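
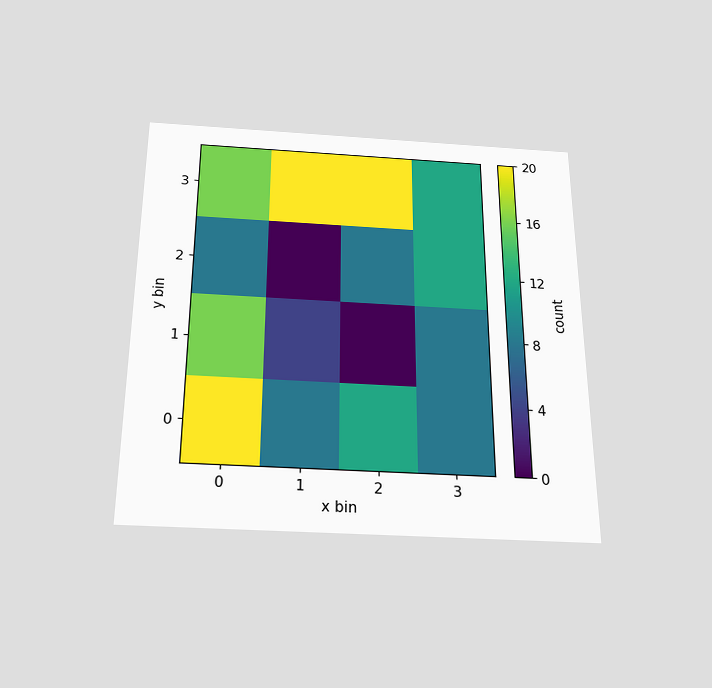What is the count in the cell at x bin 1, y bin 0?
8

The chart is viewed slightly from below. Matching the cell (1, 0) against the colorbar gives 8.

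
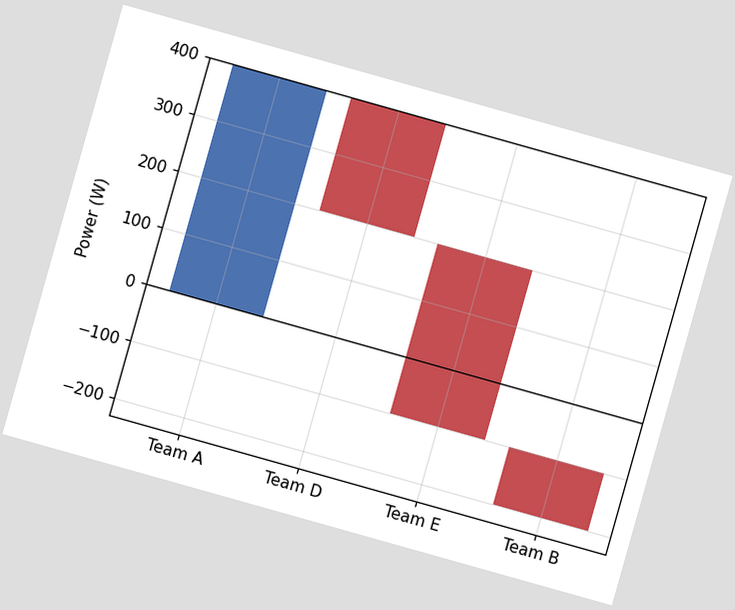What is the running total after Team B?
-200W

The chart is tilted about 16° clockwise. After Team B the running total reaches -200W.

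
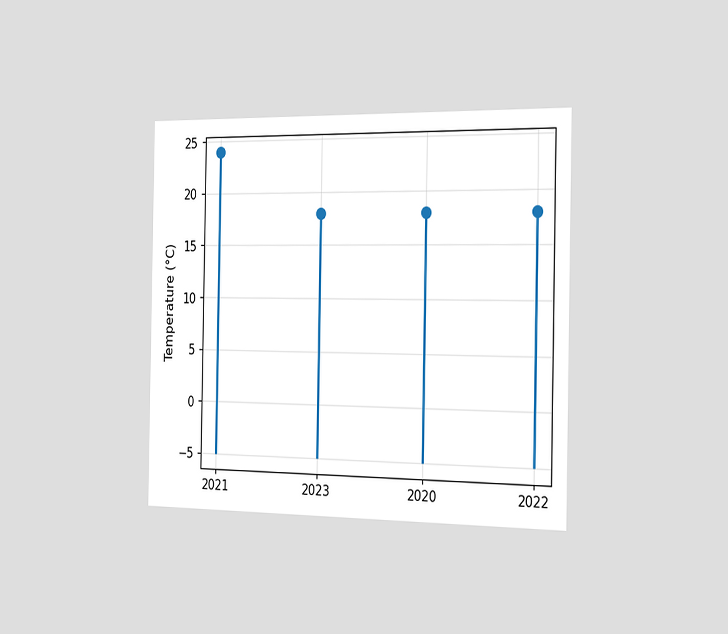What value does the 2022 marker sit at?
18°C

The chart is viewed slightly from the right. The 2022 marker sits at 18°C.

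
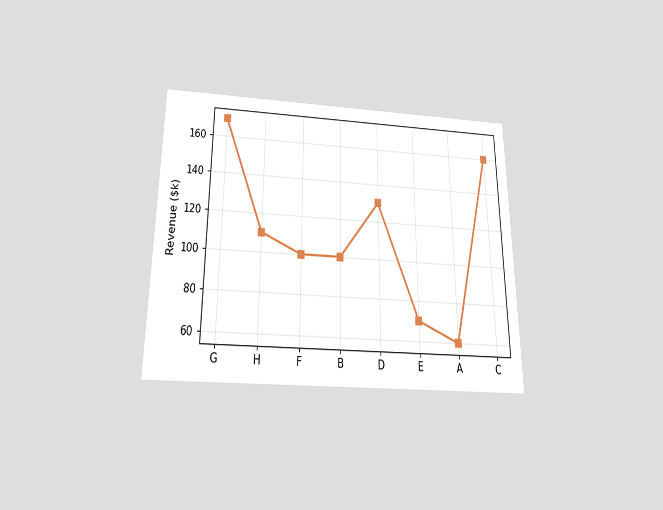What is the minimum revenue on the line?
$60k

The chart is viewed slightly from below. The lowest point is at A, and reading across to the y-axis gives $60k.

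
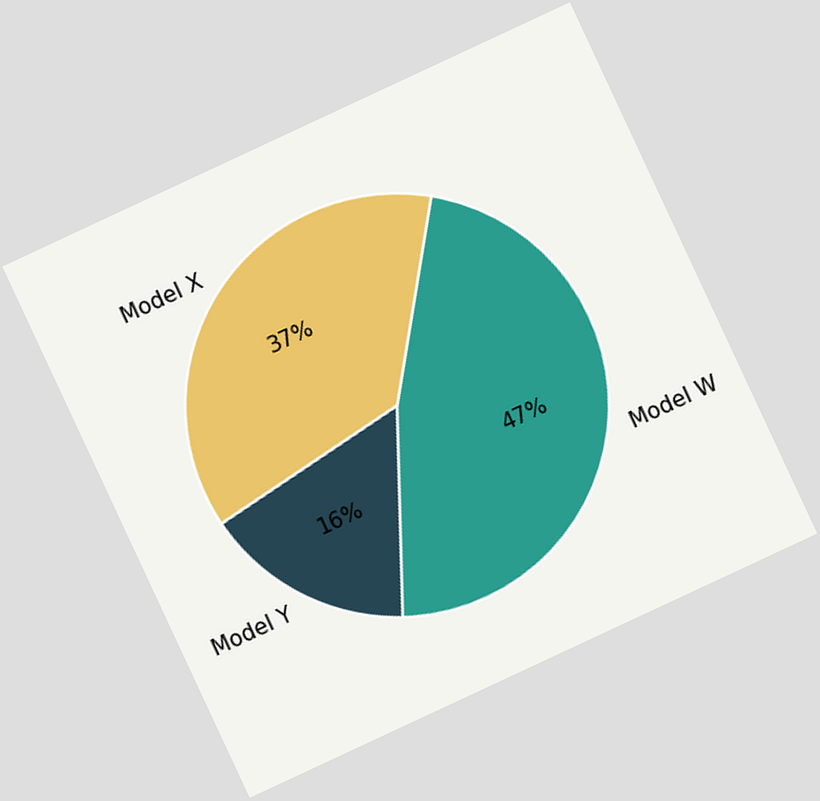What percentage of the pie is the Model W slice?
47%

The chart is tilted about 25° counter-clockwise. The Model W slice takes up 47% of the pie.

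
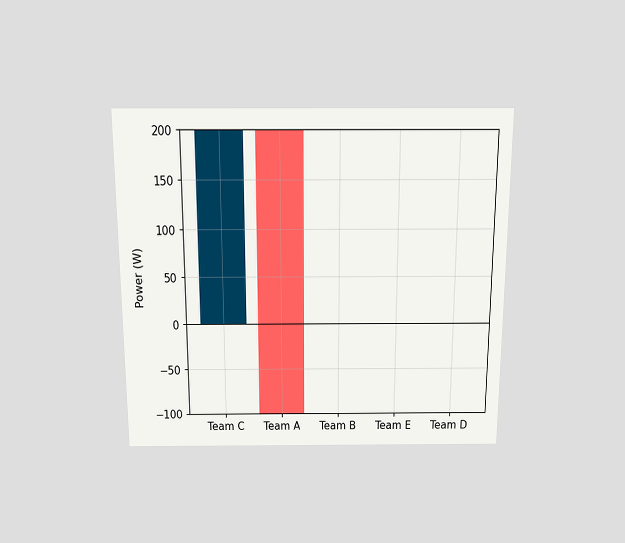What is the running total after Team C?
200W

The chart is viewed slightly from above. After Team C the running total reaches 200W.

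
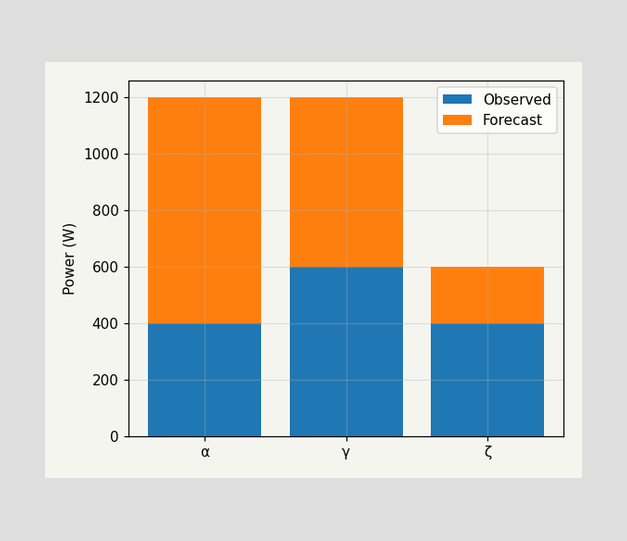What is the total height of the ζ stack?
600W

The ζ stack's top reaches 600W on the y-axis.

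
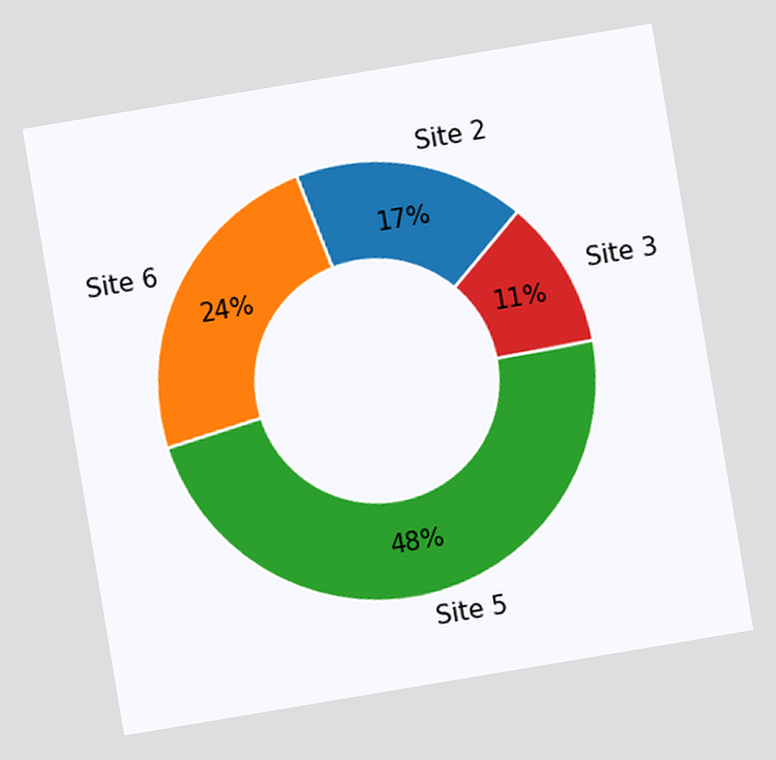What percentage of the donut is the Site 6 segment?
The chart is tilted about 10° counter-clockwise. The Site 6 segment takes up 24% of the ring.

24%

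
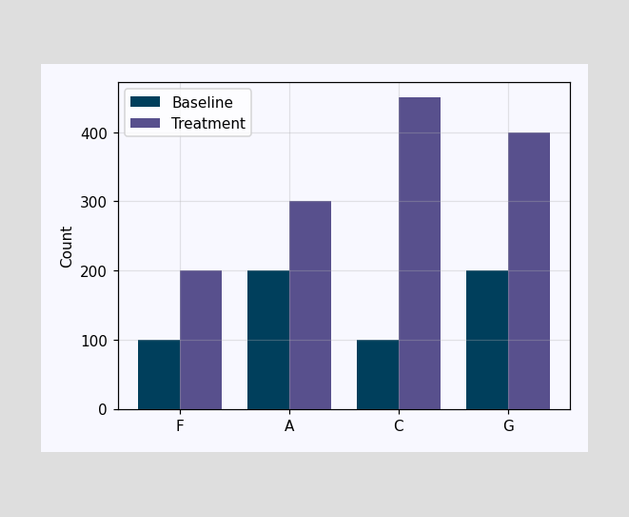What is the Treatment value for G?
400

The Treatment bar at G reaches 400 on the y-axis.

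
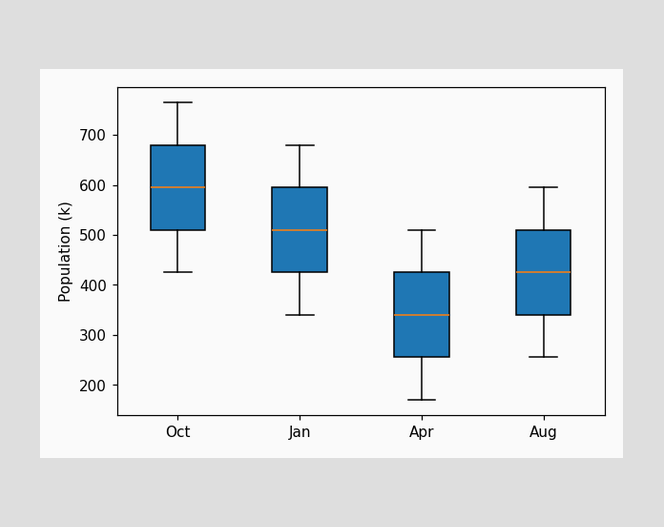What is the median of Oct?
The median line in the Oct box sits at 595k.

595k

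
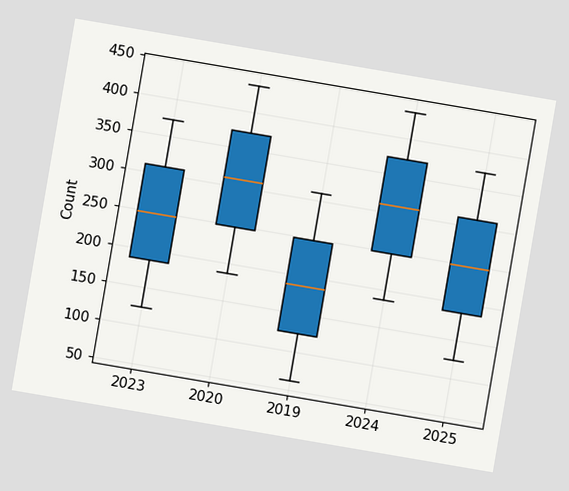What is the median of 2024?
310

The chart is tilted about 10° clockwise. The median line in the 2024 box sits at 310.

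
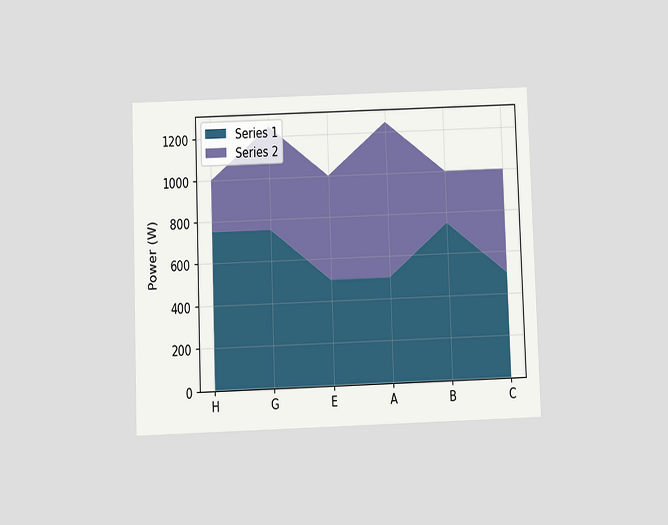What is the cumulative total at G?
1250W

The chart is tilted about 2° counter-clockwise and viewed slightly from below. The stacked total at G reaches 1250W.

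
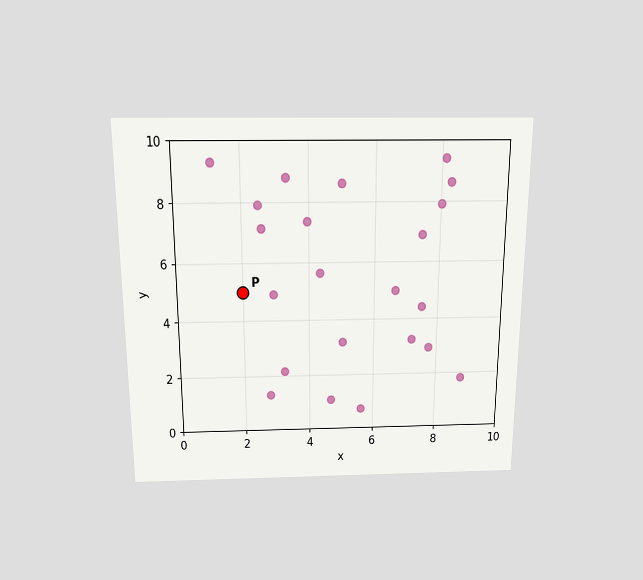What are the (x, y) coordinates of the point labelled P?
(2, 5)

The chart is viewed slightly from above. Following the gridlines from P to each axis, P sits at (2, 5).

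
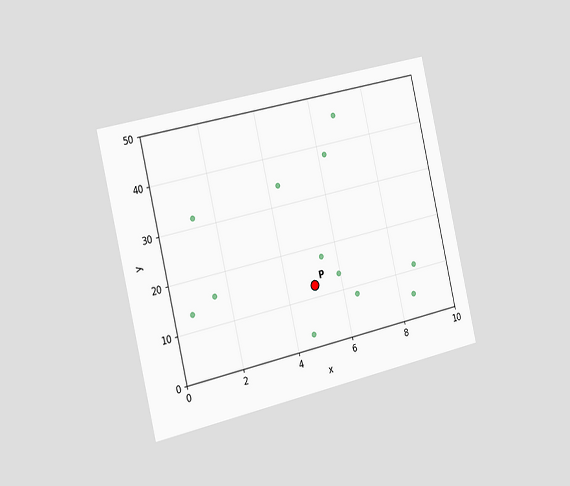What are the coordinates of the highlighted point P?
(5, 12.5)

The chart is tilted about 13° counter-clockwise and viewed slightly from the left. Following the gridlines from P to each axis, P sits at (5, 12.5).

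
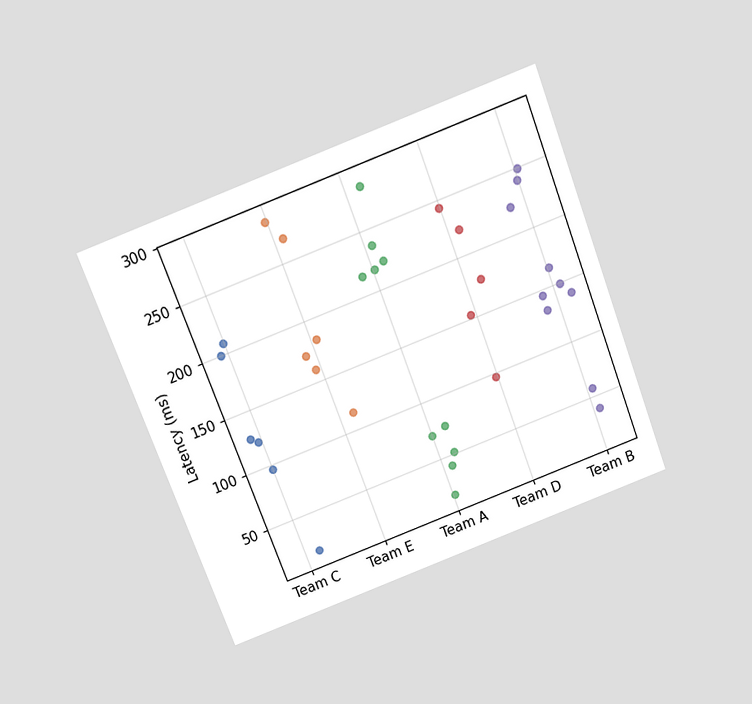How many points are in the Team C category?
The chart is tilted about 21° counter-clockwise and viewed slightly from above. Counting the markers in the Team C column gives 6.

6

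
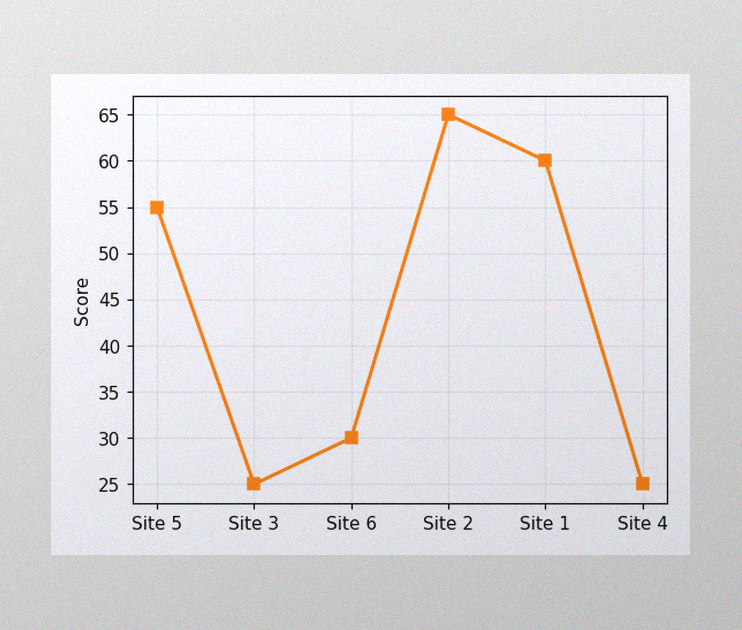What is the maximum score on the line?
The image has some photo noise and uneven lighting. The highest point is at Site 2, and reading across to the y-axis gives 65.

65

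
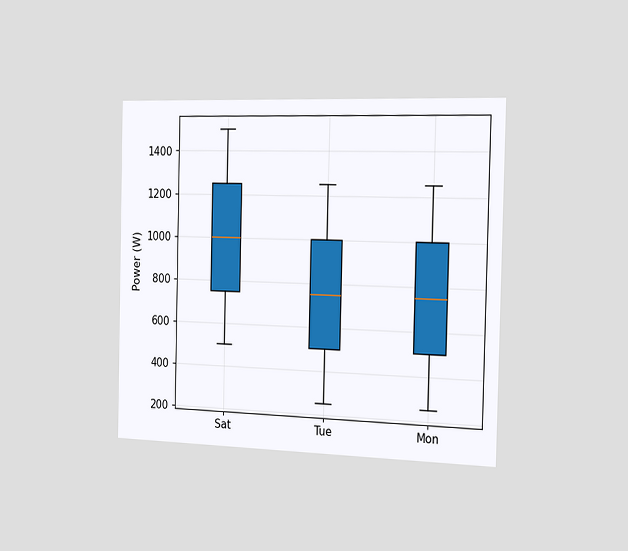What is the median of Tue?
750W

The chart is viewed slightly from the right. The median line in the Tue box sits at 750W.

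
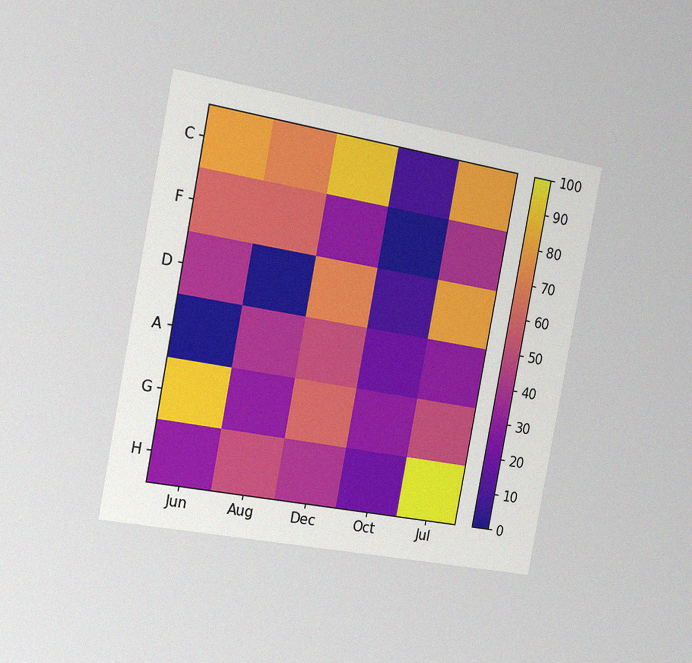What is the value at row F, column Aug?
The chart is tilted about 11° clockwise and viewed slightly from the left, with some photo noise. Matching cell (F, Aug) against the colorbar gives 60.

60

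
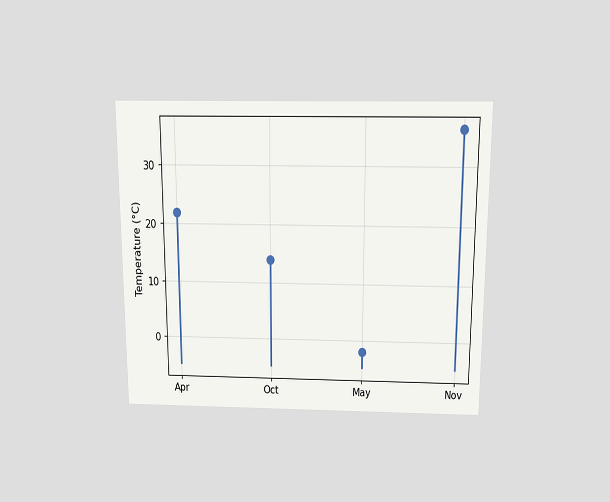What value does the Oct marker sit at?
14°C

The chart is viewed slightly from above. The Oct marker sits at 14°C.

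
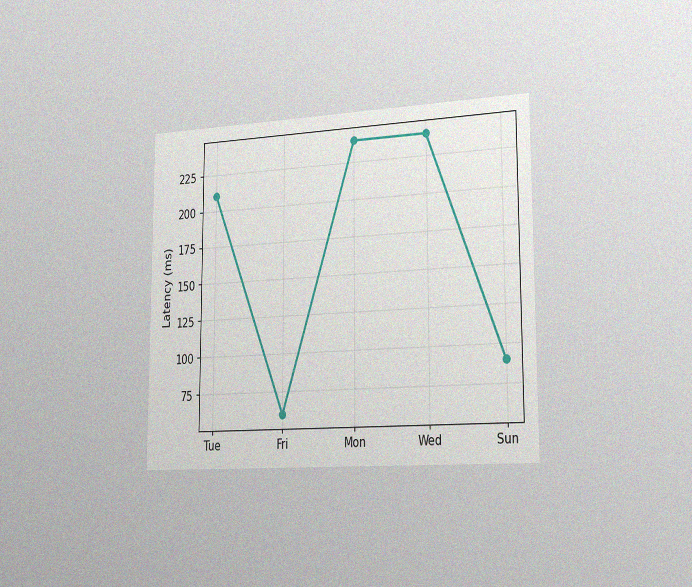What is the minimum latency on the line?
The chart is viewed slightly from the right, with some photo noise. The lowest point is at Fri, and reading across to the y-axis gives 60ms.

60ms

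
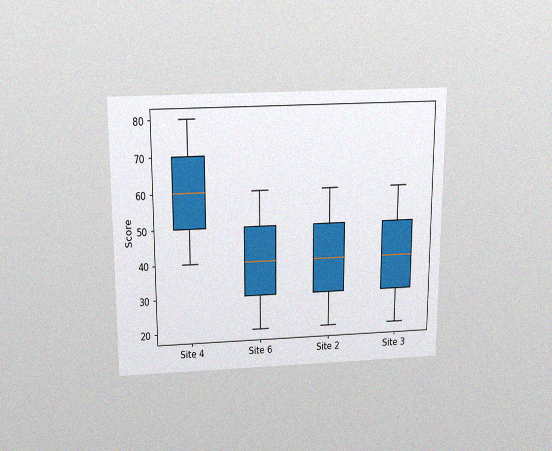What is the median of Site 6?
The chart is viewed slightly from above, with some photo noise. The median line in the Site 6 box sits at 40.

40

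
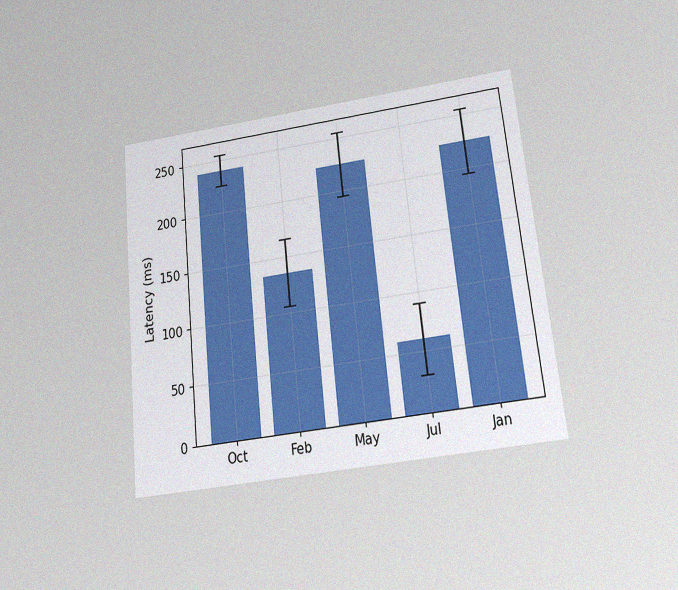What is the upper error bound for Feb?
165ms

The chart is tilted about 6° counter-clockwise and viewed slightly from below, with some photo noise. The Feb bar's upper whisker reaches 165ms.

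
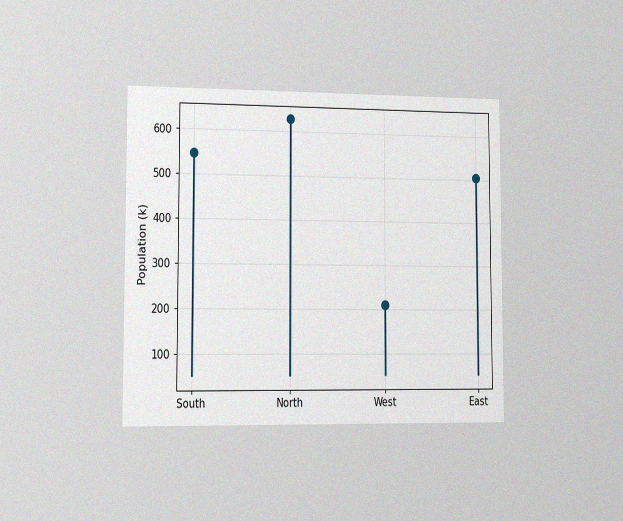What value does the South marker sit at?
546k

The chart is viewed slightly from the left, with some photo noise. The South marker sits at 546k.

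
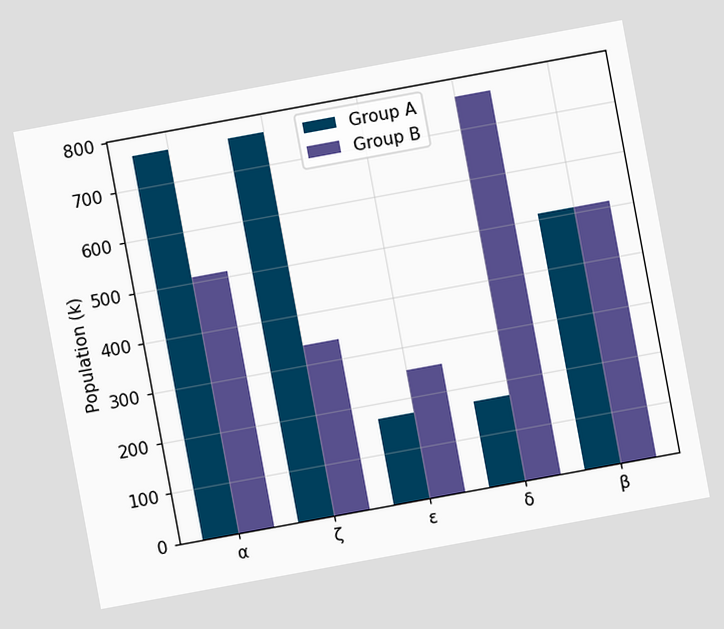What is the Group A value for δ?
The chart is tilted about 10° counter-clockwise. The Group A bar at δ reaches 170k on the y-axis.

170k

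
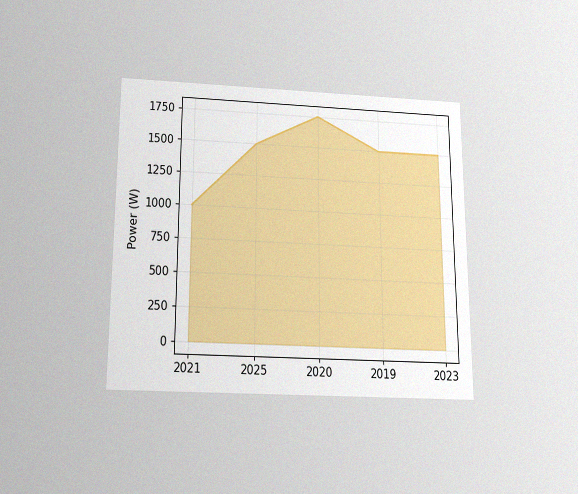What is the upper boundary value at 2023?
1500W

The chart is viewed slightly from below, with some photo noise. At 2023 the upper boundary is at 1500W.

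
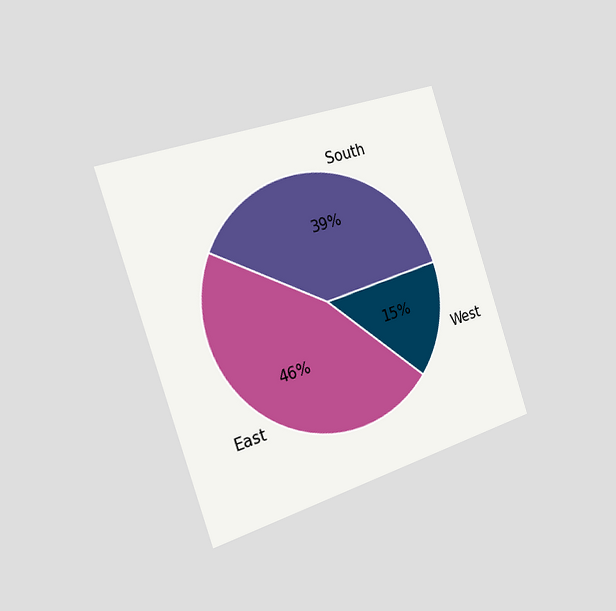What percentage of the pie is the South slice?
39%

The chart is tilted about 18° counter-clockwise and viewed slightly from the left. The South slice takes up 39% of the pie.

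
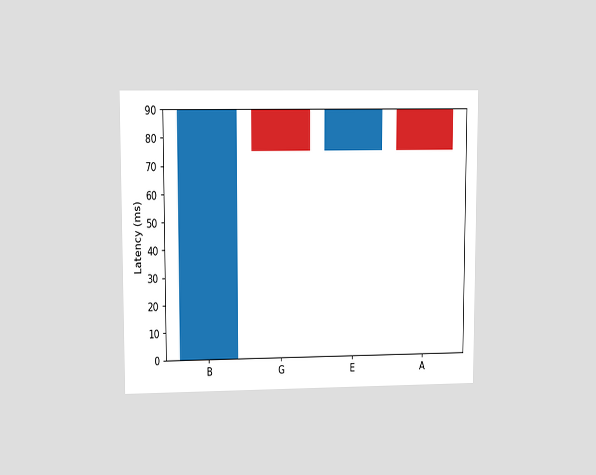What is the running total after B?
90ms

The chart is viewed at a slight angle. After B the running total reaches 90ms.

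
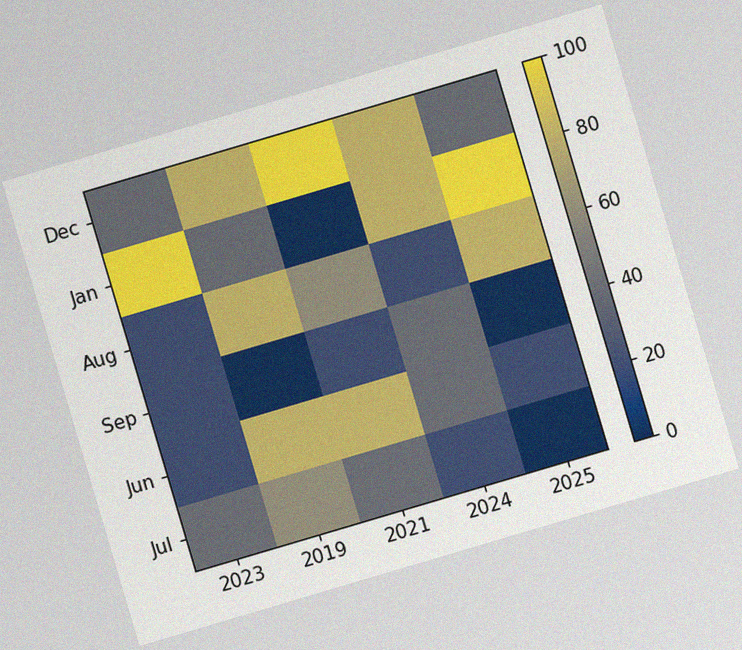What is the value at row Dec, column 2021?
100

The chart is tilted about 17° counter-clockwise, with some photo noise. Matching cell (Dec, 2021) against the colorbar gives 100.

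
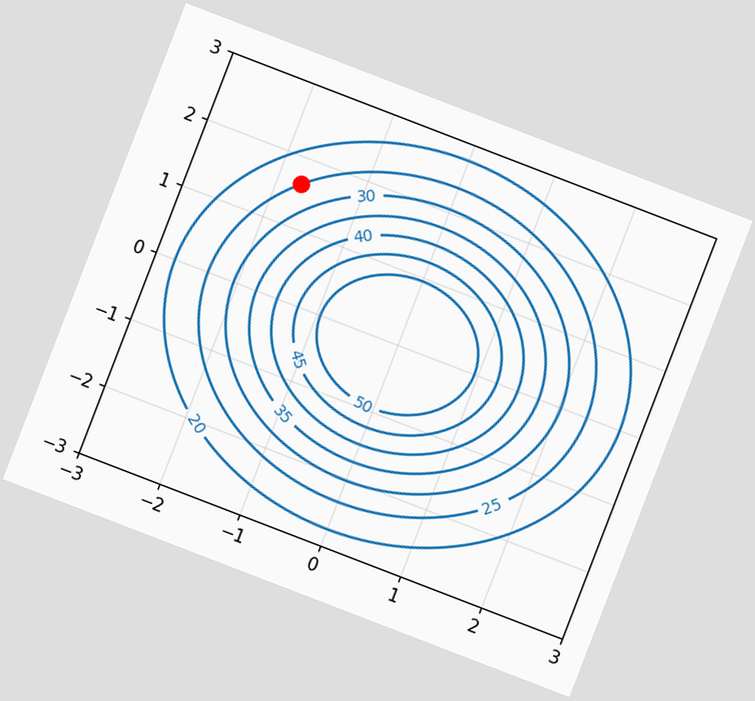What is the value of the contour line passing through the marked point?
25

The chart is tilted about 21° clockwise. The marked point sits on the contour labelled 25.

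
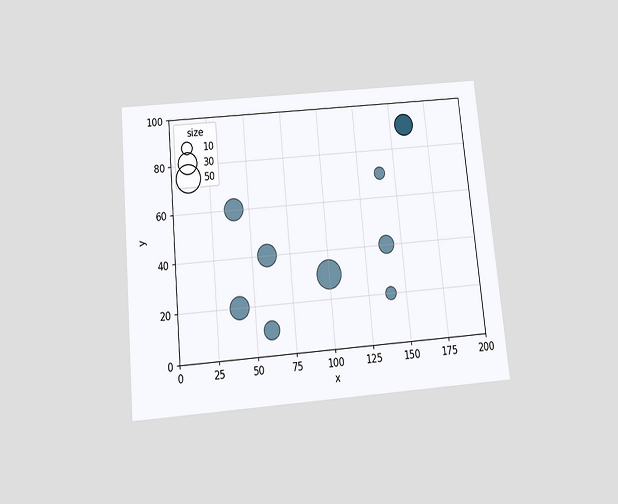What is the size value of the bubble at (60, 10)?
The chart is tilted about 5° counter-clockwise and viewed slightly from below. Matching the bubble at (60, 10) against the size legend gives 20.

20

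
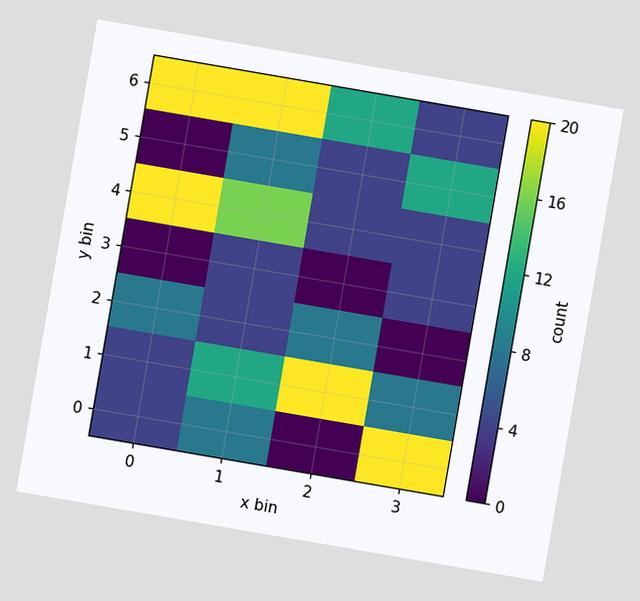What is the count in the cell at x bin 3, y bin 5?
12

The chart is tilted about 10° clockwise. Matching the cell (3, 5) against the colorbar gives 12.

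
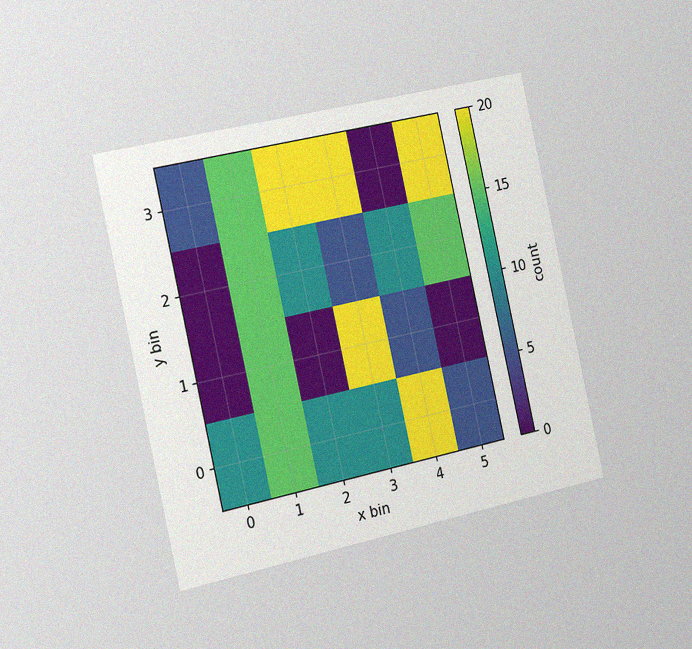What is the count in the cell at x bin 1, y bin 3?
The chart is tilted about 13° counter-clockwise and viewed slightly from the left, with some photo noise. Matching the cell (1, 3) against the colorbar gives 15.

15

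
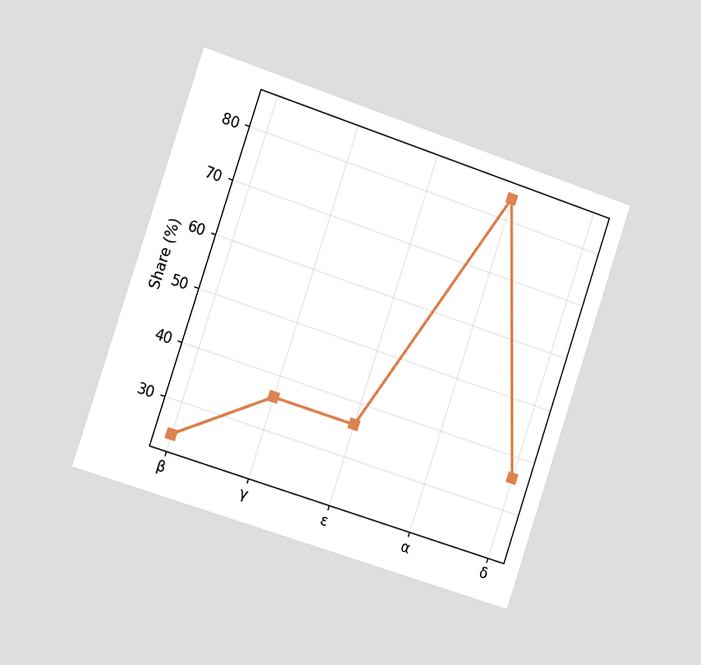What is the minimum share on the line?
24%

The chart is tilted about 18° clockwise and viewed slightly from the left. The lowest point is at β, and reading across to the y-axis gives 24%.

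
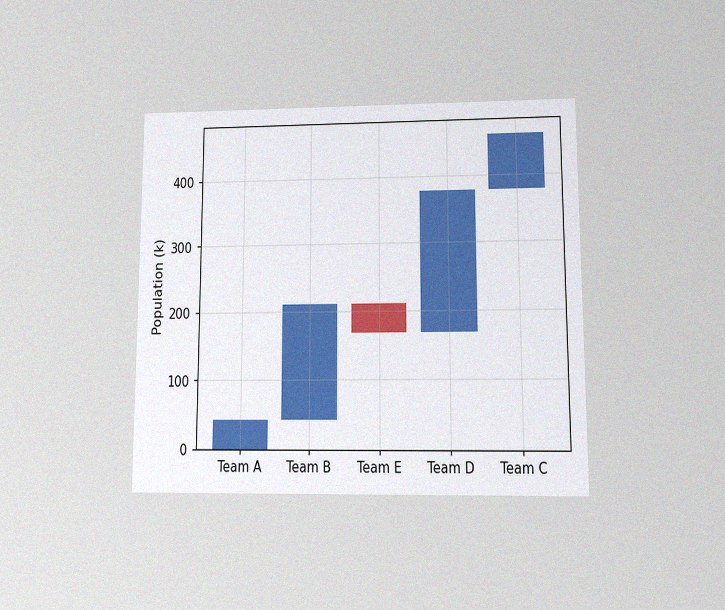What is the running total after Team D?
378k

The chart is viewed at a slight angle, with some photo noise. After Team D the running total reaches 378k.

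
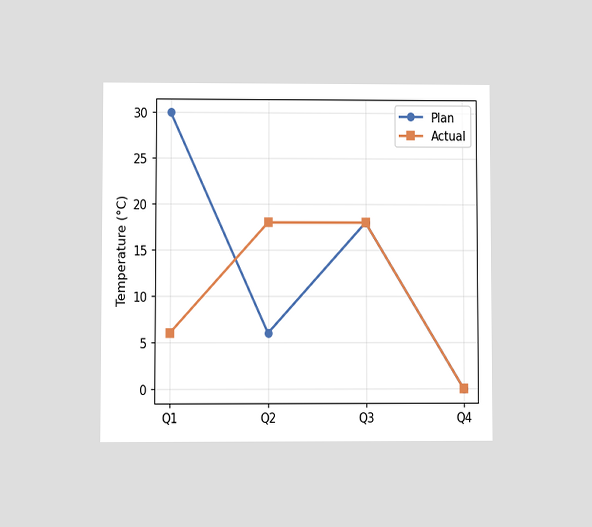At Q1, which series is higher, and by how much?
Plan, by 24°C

The chart is viewed at a slight angle. At Q1, Plan sits above the other line by 24°C.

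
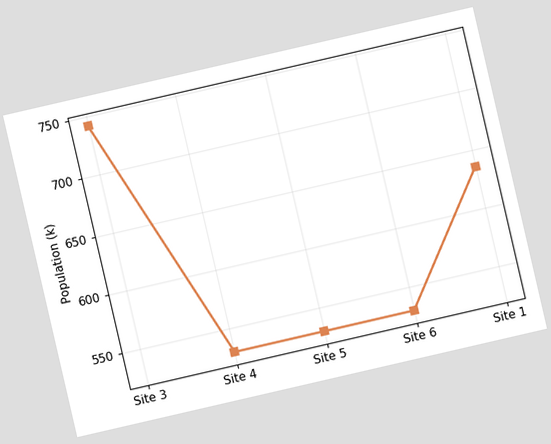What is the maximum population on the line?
The chart is tilted about 13° counter-clockwise. The highest point is at Site 3, and reading across to the y-axis gives 742k.

742k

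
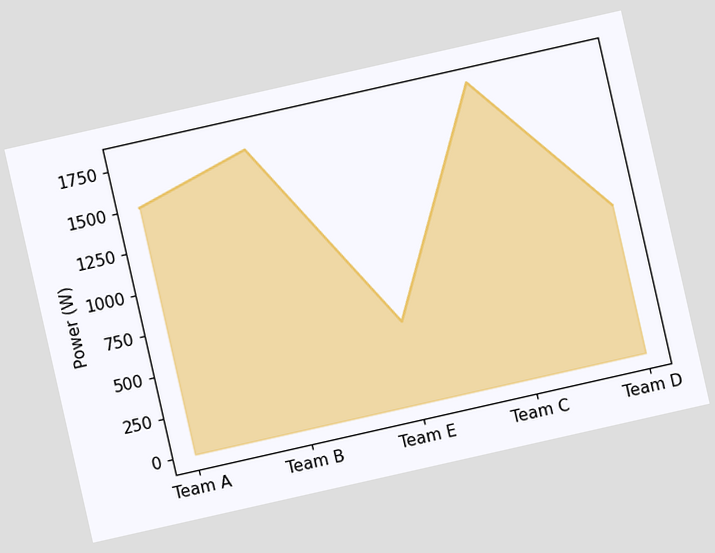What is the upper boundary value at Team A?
The chart is tilted about 13° counter-clockwise. At Team A the upper boundary is at 1500W.

1500W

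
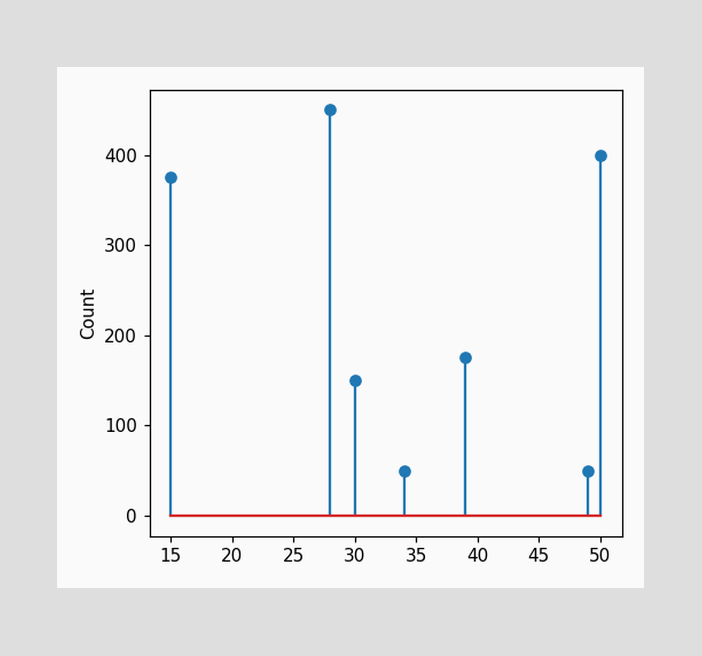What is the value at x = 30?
The stem at x=30 reaches 150.

150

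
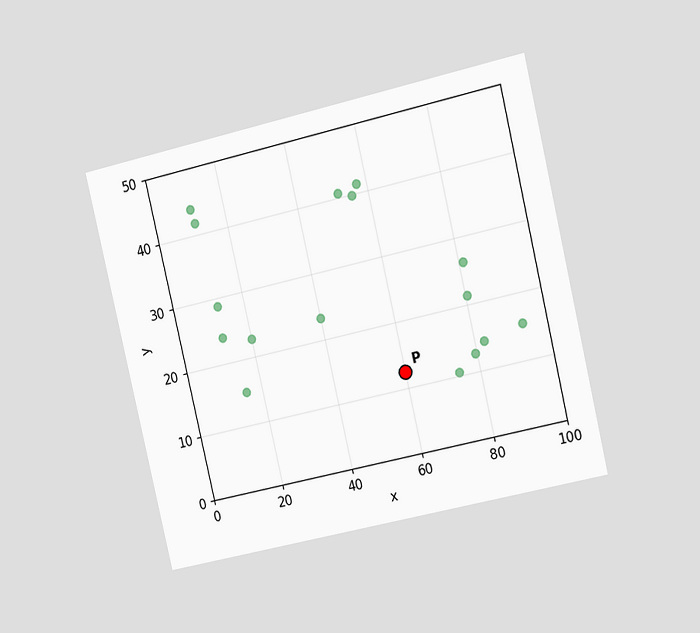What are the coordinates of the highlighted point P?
The chart is tilted about 13° counter-clockwise and viewed slightly from the right. Following the gridlines from P to each axis, P sits at (60, 12.5).

(60, 12.5)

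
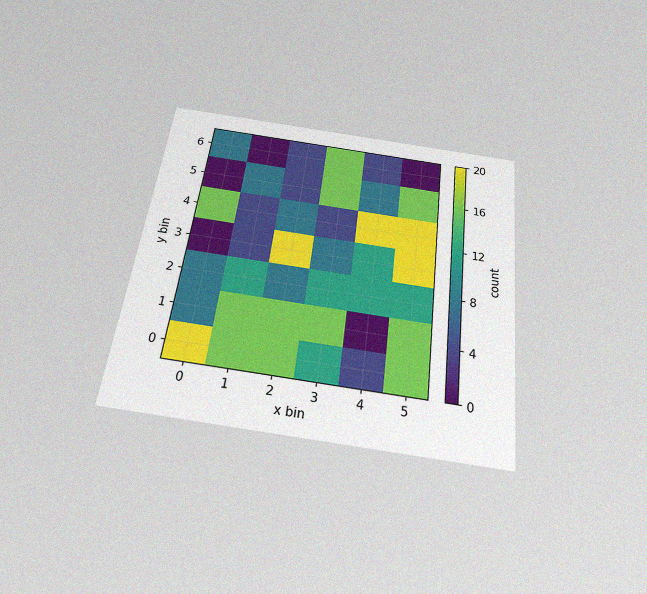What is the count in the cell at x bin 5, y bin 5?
16

The chart is tilted about 7° clockwise and viewed slightly from below, with some photo noise. Matching the cell (5, 5) against the colorbar gives 16.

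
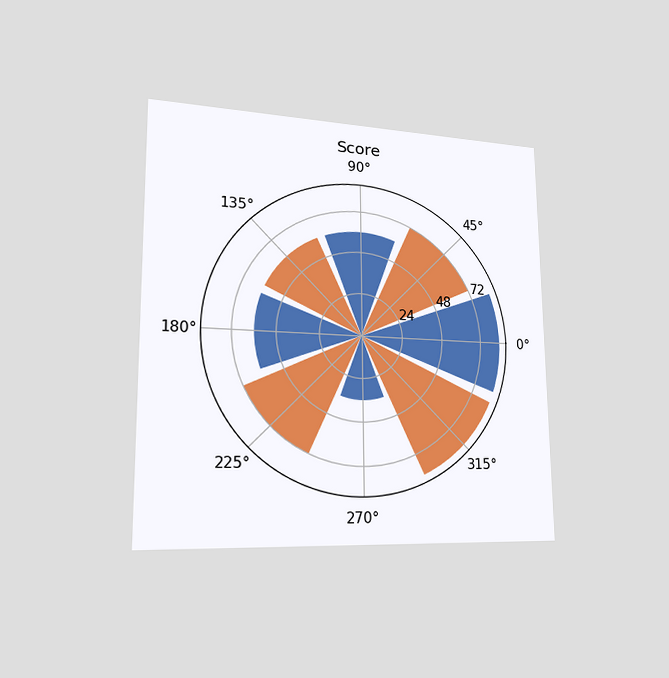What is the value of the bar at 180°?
60

The chart is viewed slightly from the left. The bar at 180° reaches 60 on the radial axis.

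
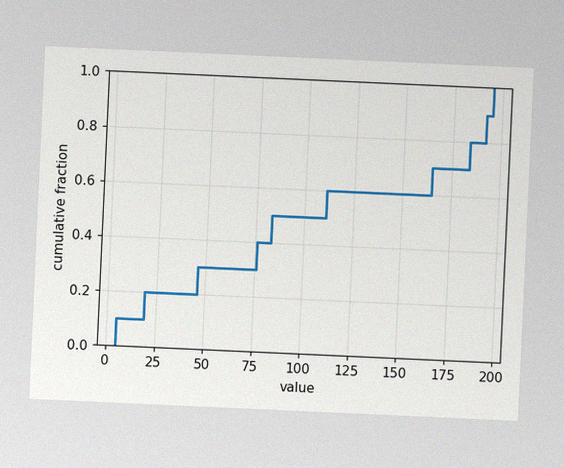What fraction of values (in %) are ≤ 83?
50%

The chart is tilted about 3° clockwise, with some photo noise. At x=83 the ECDF step is at 50%.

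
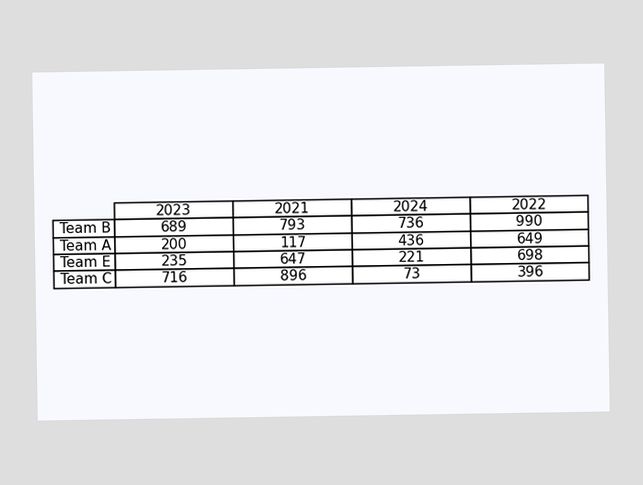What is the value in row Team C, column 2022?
396

The (Team C, 2022) cell reads 396.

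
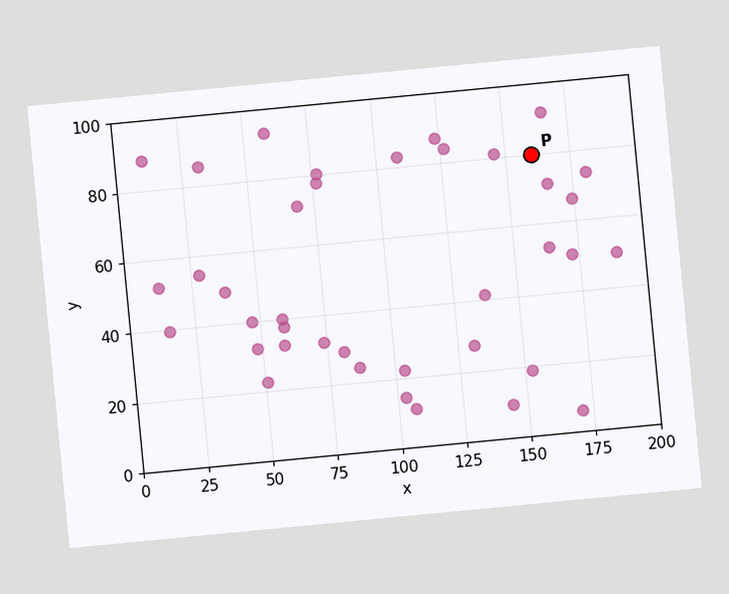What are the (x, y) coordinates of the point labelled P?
(160, 80)

The chart is tilted about 5° counter-clockwise. Following the gridlines from P to each axis, P sits at (160, 80).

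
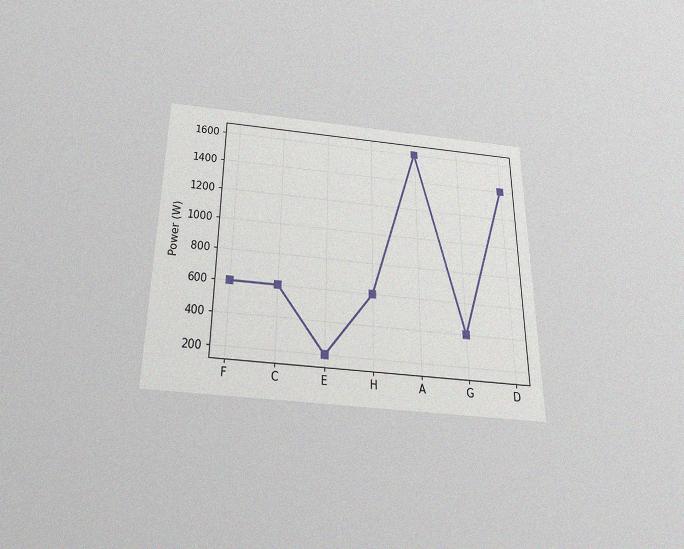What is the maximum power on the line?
The chart is viewed slightly from below, with some photo noise. The highest point is at A, and reading across to the y-axis gives 1600W.

1600W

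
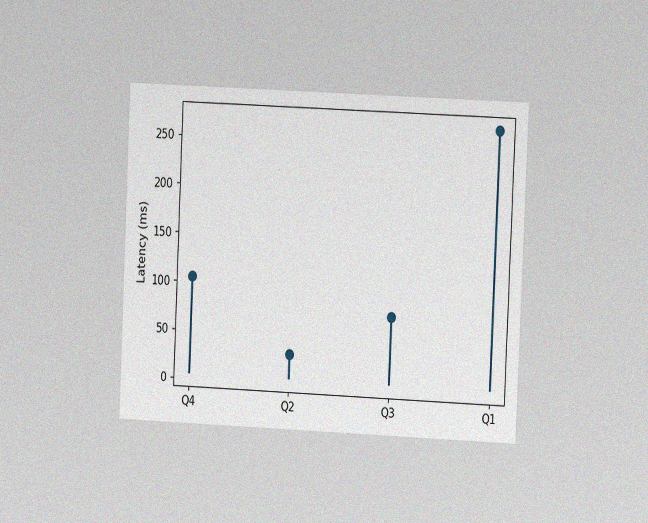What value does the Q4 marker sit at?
105ms

The chart is tilted about 3° clockwise and viewed at a slight angle, with some photo noise. The Q4 marker sits at 105ms.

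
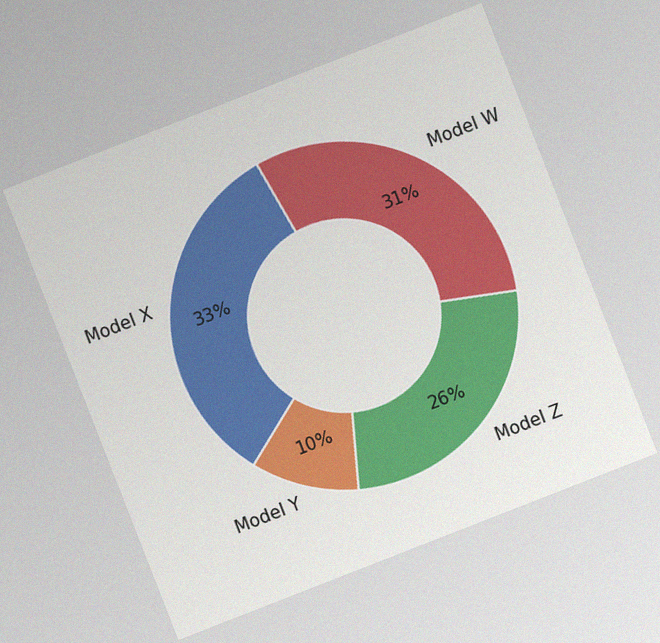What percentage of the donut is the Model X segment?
The chart is tilted about 21° counter-clockwise, with some photo noise. The Model X segment takes up 33% of the ring.

33%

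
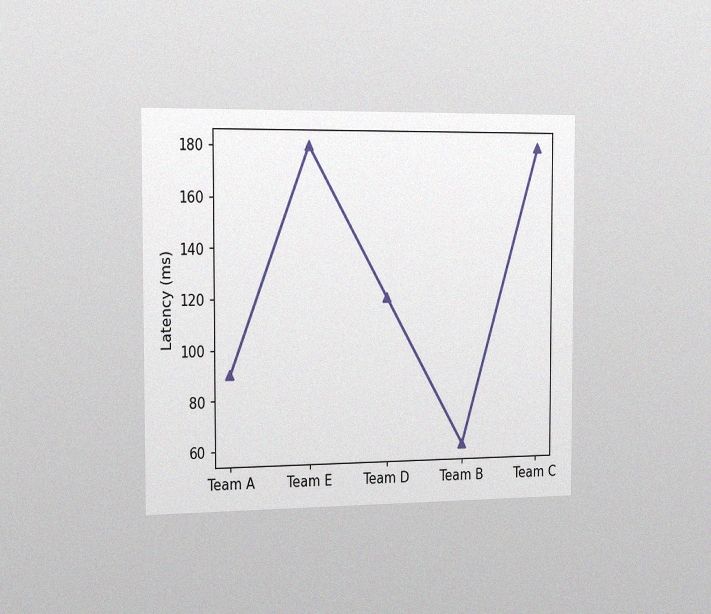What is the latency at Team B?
The chart is viewed slightly from the left, with some photo noise. At Team B, the line is at 60ms.

60ms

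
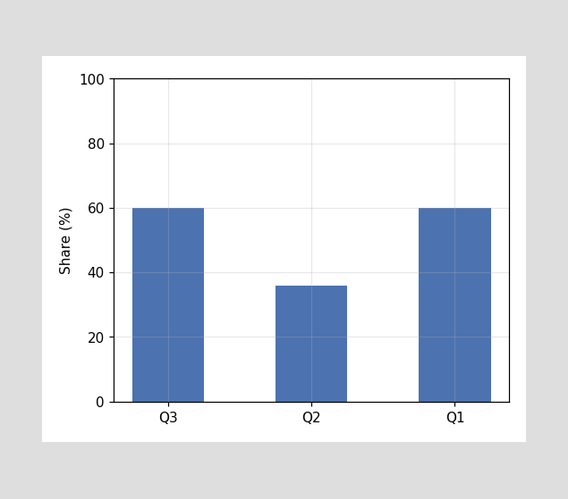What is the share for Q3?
60%

Reading along the chart's y-axis, the Q3 bar reaches 60%.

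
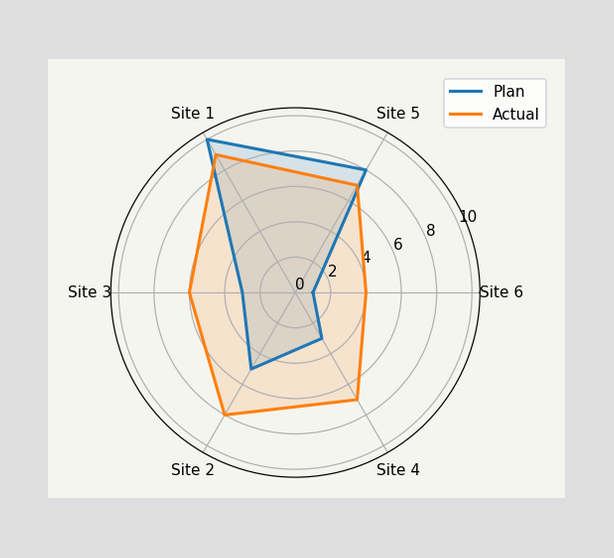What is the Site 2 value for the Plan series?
5

On the Site 2 axis, Plan reaches 5.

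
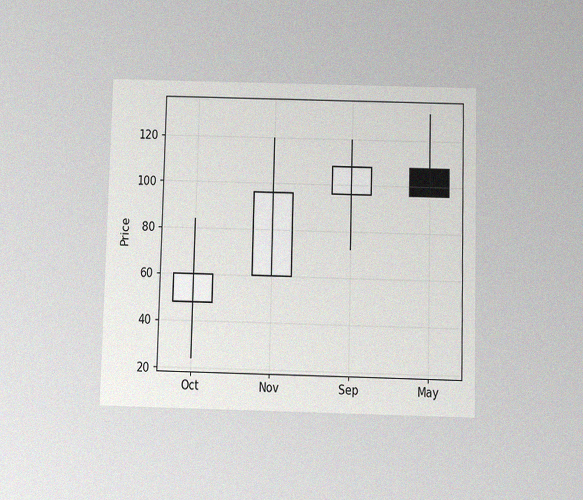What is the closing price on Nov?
96

The chart is viewed slightly from below, with some photo noise. The Nov candle closes at 96.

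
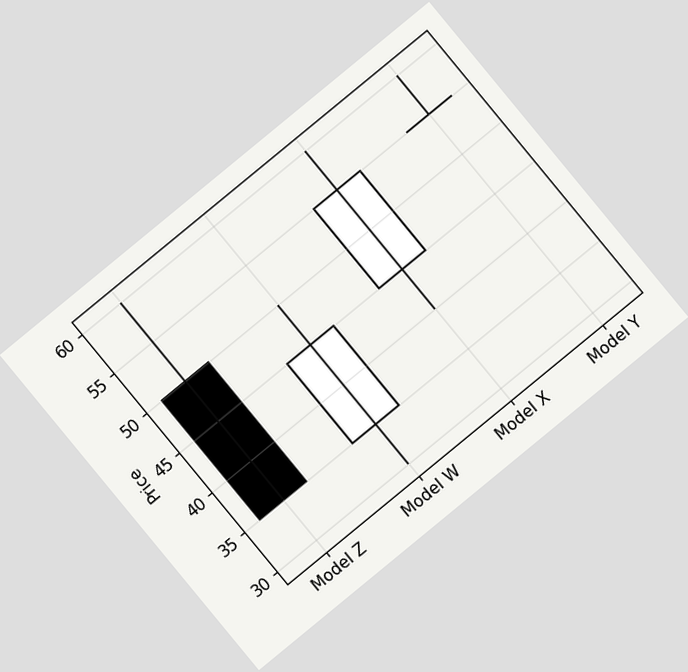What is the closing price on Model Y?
55

The chart is tilted about 39° counter-clockwise. The Model Y candle closes at 55.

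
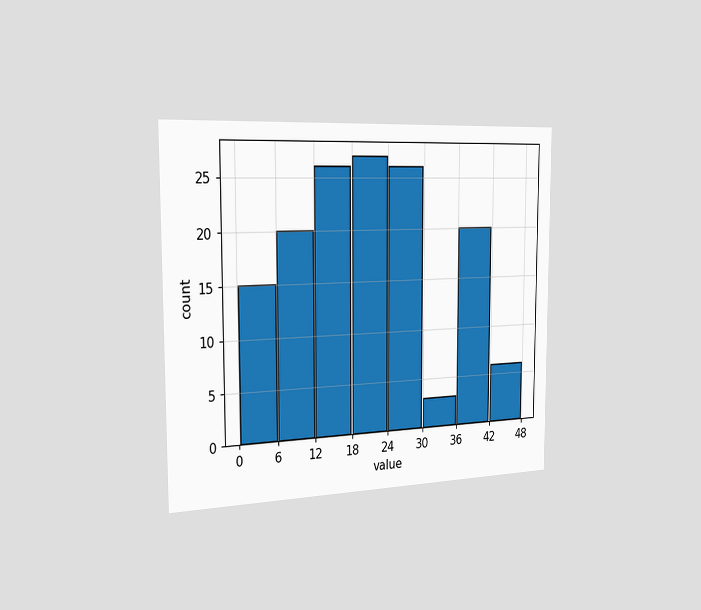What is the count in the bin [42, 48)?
6

The chart is viewed slightly from the left. The [42, 48) bin has height 6.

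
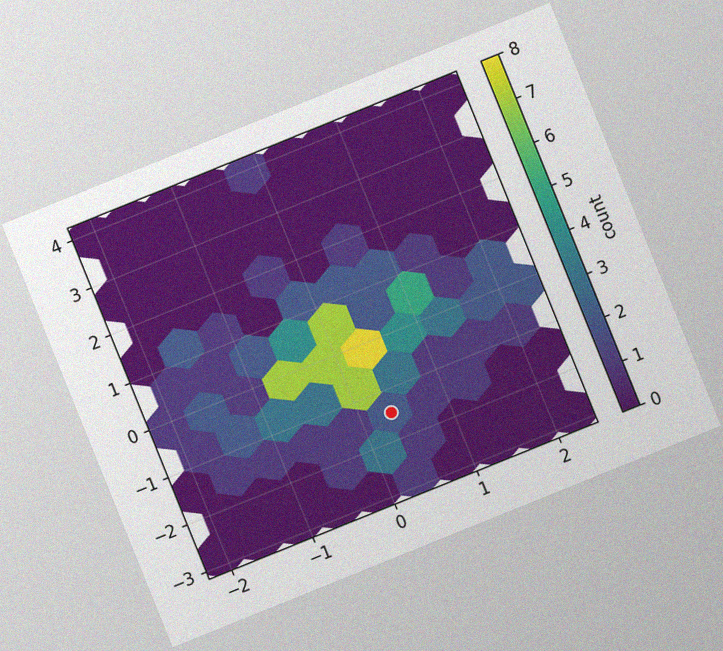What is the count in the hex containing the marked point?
The chart is tilted about 22° counter-clockwise, with some photo noise. The marked hex reads 2 on the colorbar.

2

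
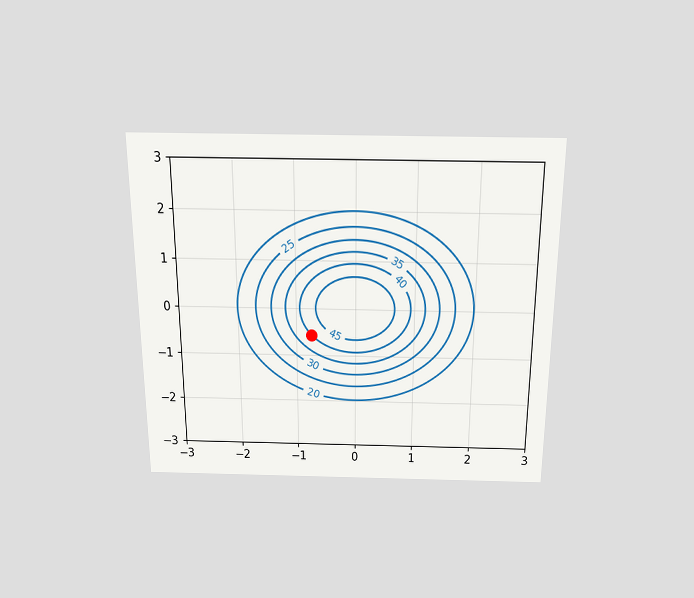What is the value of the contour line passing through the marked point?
40

The chart is viewed slightly from above. The marked point sits on the contour labelled 40.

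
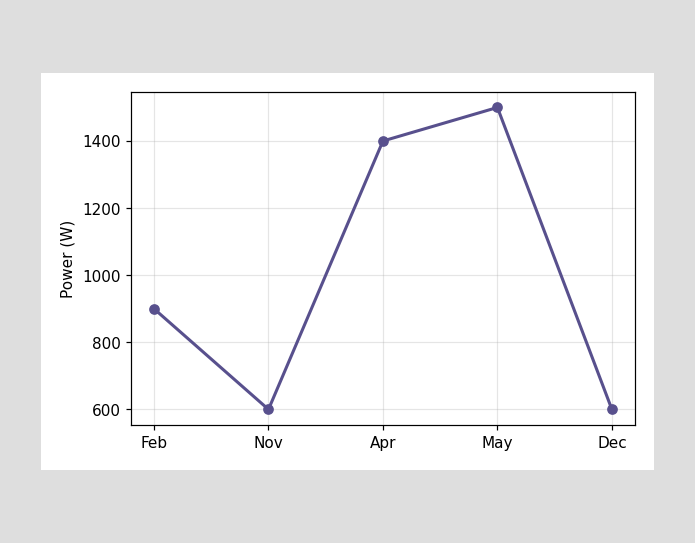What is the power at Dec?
At Dec, the line is at 600W.

600W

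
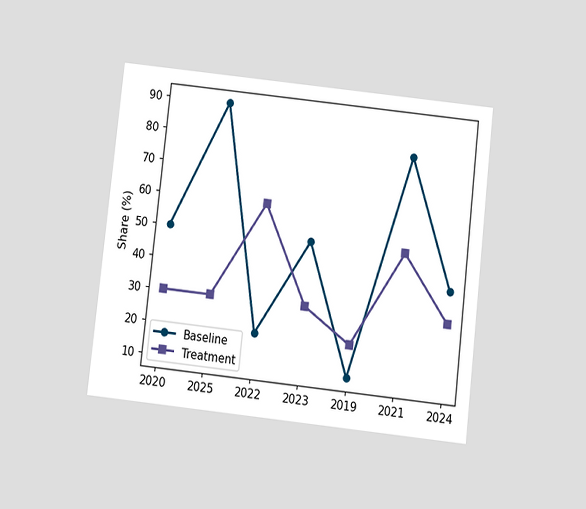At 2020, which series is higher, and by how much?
Baseline, by 20%

The chart is tilted about 6° clockwise and viewed slightly from below. At 2020, Baseline sits above the other line by 20%.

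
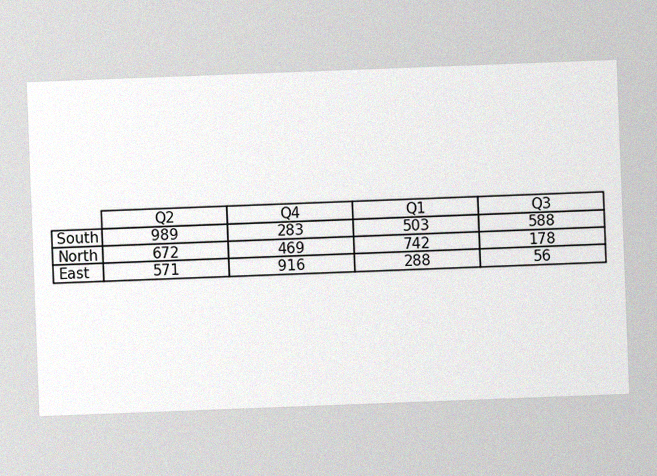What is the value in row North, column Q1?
742

The chart is tilted about 2° counter-clockwise, with some photo noise. The (North, Q1) cell reads 742.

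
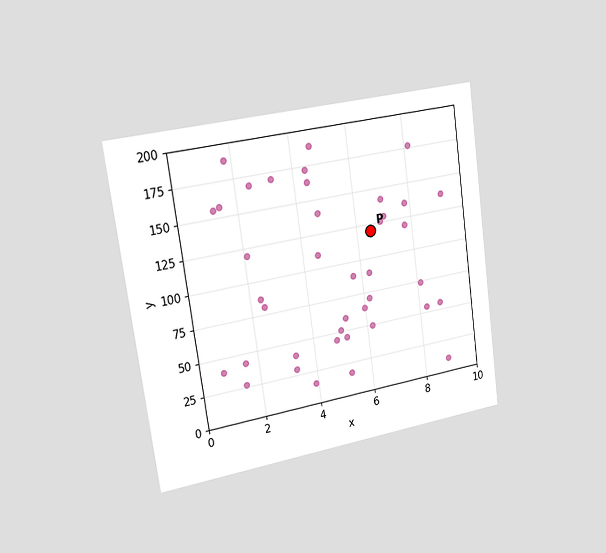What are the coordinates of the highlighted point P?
(6.5, 120)

The chart is tilted about 8° counter-clockwise and viewed slightly from the left. Following the gridlines from P to each axis, P sits at (6.5, 120).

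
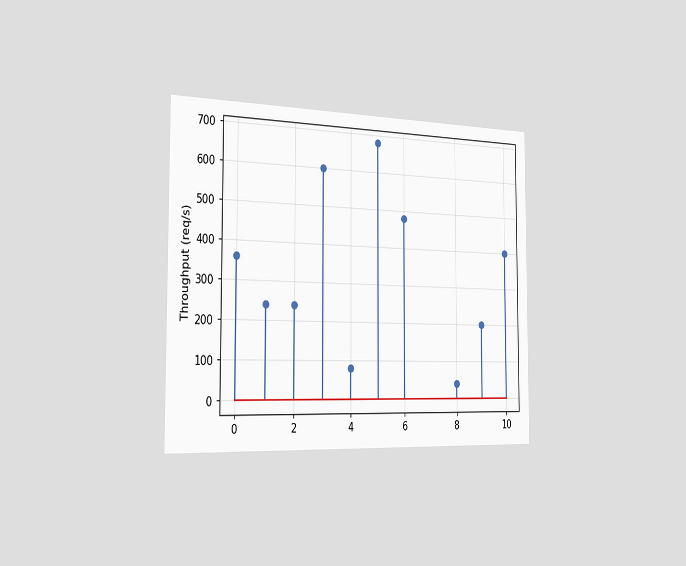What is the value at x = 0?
360req/s

The chart is viewed slightly from the left. The stem at x=0 reaches 360req/s.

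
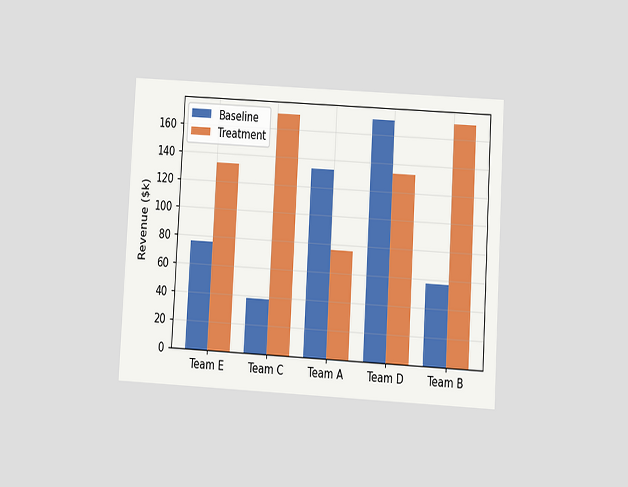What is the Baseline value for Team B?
$57k

The chart is tilted about 3° clockwise and viewed at a slight angle. The Baseline bar at Team B reaches $57k on the y-axis.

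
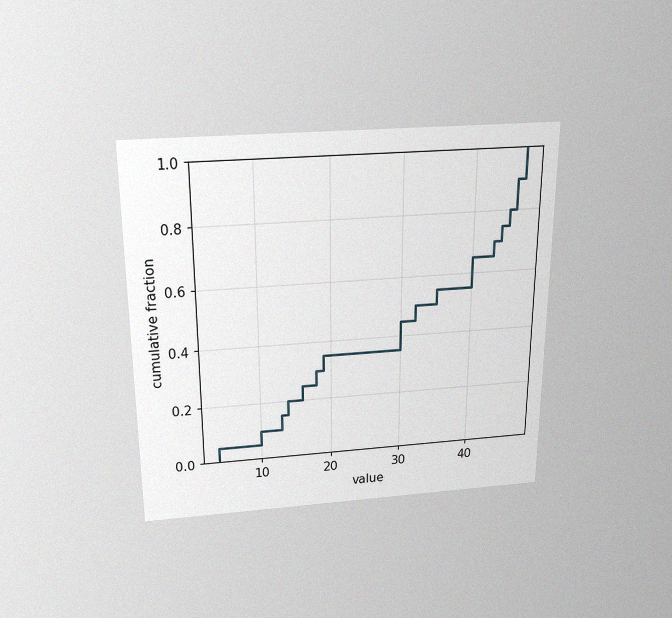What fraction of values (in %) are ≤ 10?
The chart is viewed slightly from above, with some photo noise. At x=10 the ECDF step is at 10%.

10%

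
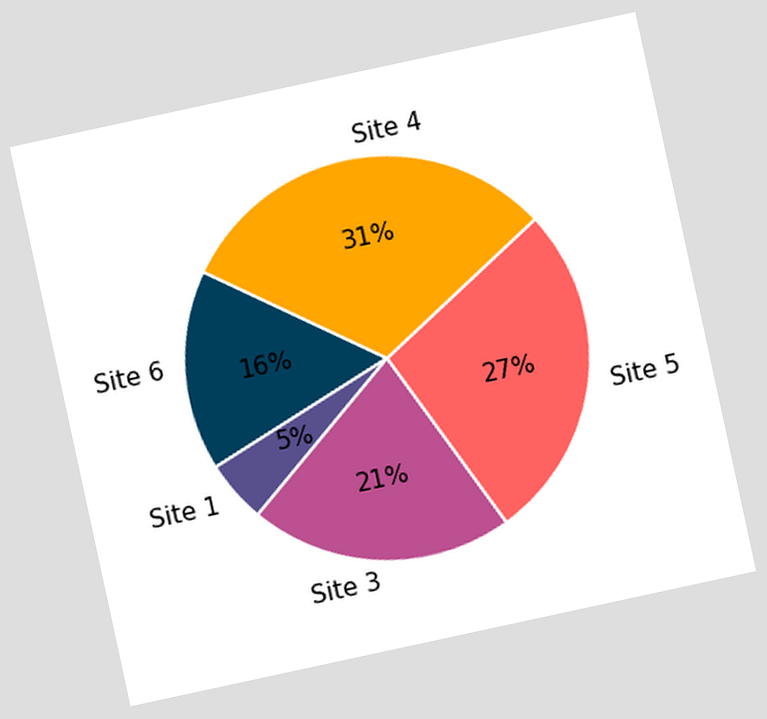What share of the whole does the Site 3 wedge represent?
The chart is tilted about 12° counter-clockwise. The Site 3 slice takes up 21% of the pie.

21%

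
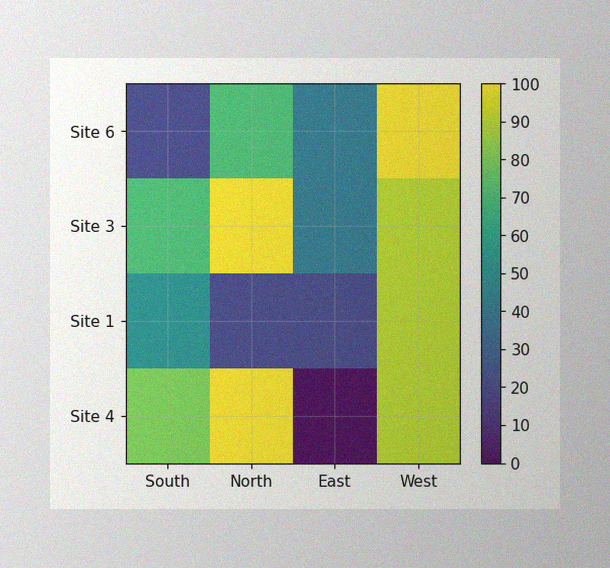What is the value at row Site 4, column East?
0

The image has some photo noise and uneven lighting. Matching cell (Site 4, East) against the colorbar gives 0.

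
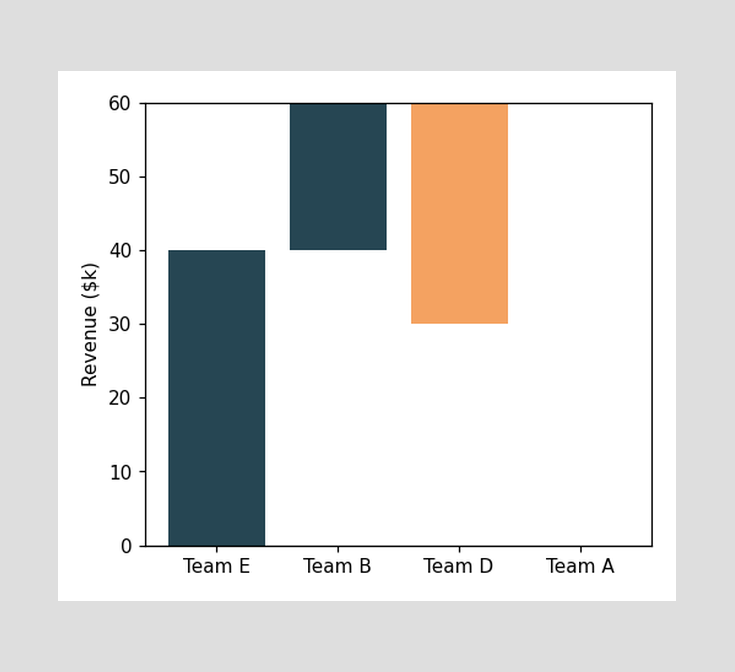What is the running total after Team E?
$40k

After Team E the running total reaches $40k.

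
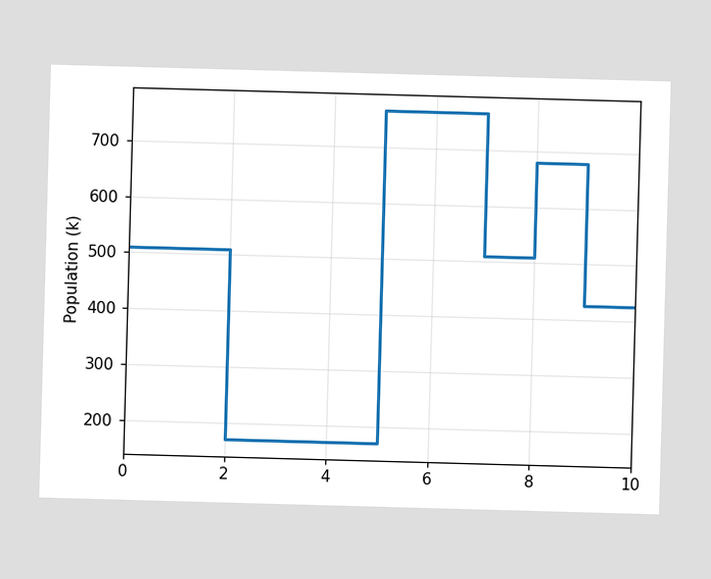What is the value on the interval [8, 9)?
On [8, 9) the step sits at 680k.

680k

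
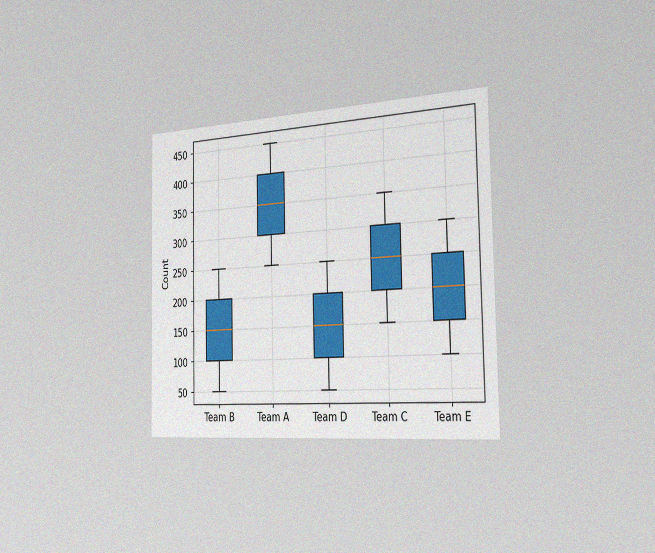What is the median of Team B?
150

The chart is viewed slightly from the right, with some photo noise. The median line in the Team B box sits at 150.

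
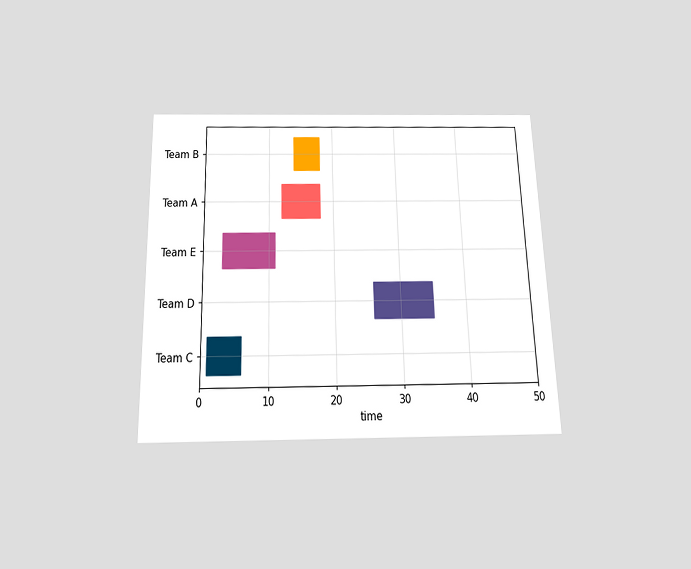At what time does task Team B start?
The chart is viewed slightly from below. The Team B bar begins at t=14.

14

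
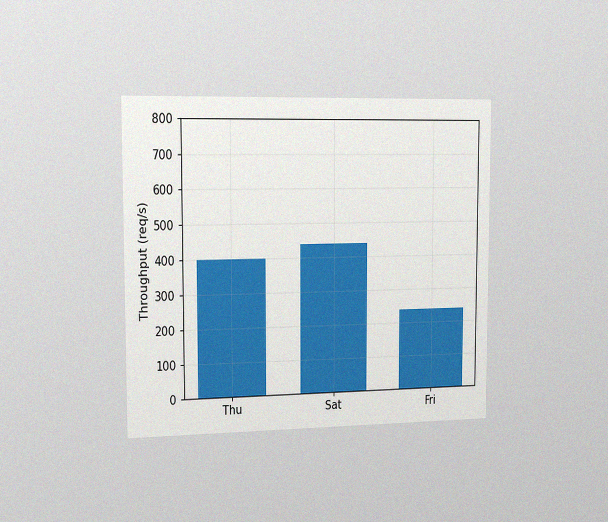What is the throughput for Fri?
240req/s

The chart is viewed slightly from the left, with some photo noise. Reading along the chart's y-axis, the Fri bar reaches 240req/s.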